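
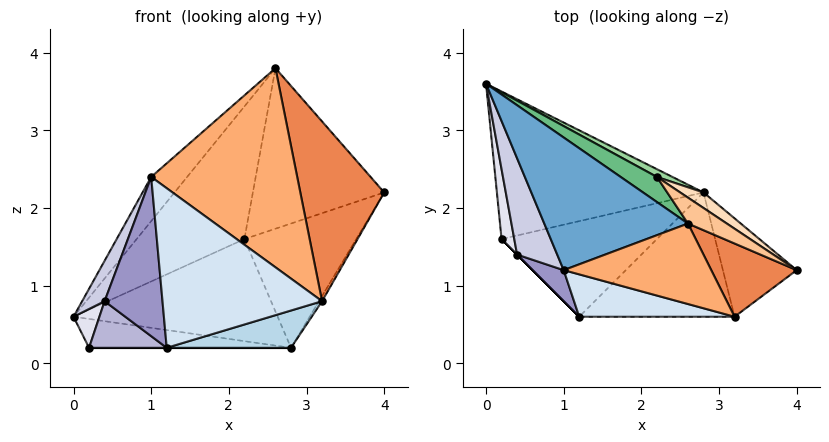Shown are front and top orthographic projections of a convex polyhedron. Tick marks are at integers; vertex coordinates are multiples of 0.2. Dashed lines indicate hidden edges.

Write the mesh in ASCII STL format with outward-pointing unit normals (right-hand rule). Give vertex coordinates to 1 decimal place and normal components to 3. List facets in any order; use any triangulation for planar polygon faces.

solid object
 facet normal -0.688 0.229 0.688
  outer loop
   vertex 1.0 1.2 2.4
   vertex 2.6 1.8 3.8
   vertex 0.0 3.6 0.6
  endloop
 endfacet
 facet normal 0.863 0.027 -0.505
  outer loop
   vertex 3.2 0.6 0.8
   vertex 2.8 2.2 0.2
   vertex 4.0 1.2 2.2
  endloop
 endfacet
 facet normal 0.276 -0.276 -0.921
  outer loop
   vertex 3.2 0.6 0.8
   vertex 1.2 0.6 0.2
   vertex 2.8 2.2 0.2
  endloop
 endfacet
 facet normal -0.077 -0.964 0.256
  outer loop
   vertex 3.2 0.6 0.8
   vertex 1.0 1.2 2.4
   vertex 1.2 0.6 0.2
  endloop
 endfacet
 facet normal 0.034 -0.926 0.377
  outer loop
   vertex 3.2 0.6 0.8
   vertex 4.0 1.2 2.2
   vertex 2.6 1.8 3.8
  endloop
 endfacet
 facet normal 0.020 -0.927 0.375
  outer loop
   vertex 3.2 0.6 0.8
   vertex 2.6 1.8 3.8
   vertex 1.0 1.2 2.4
  endloop
 endfacet
 facet normal 0.518 0.845 0.136
  outer loop
   vertex 2.2 2.4 1.6
   vertex 2.6 1.8 3.8
   vertex 4.0 1.2 2.2
  endloop
 endfacet
 facet normal 0.527 0.843 0.105
  outer loop
   vertex 2.2 2.4 1.6
   vertex 4.0 1.2 2.2
   vertex 2.8 2.2 0.2
  endloop
 endfacet
 facet normal 0.411 0.896 0.169
  outer loop
   vertex 2.2 2.4 1.6
   vertex 0.0 3.6 0.6
   vertex 2.6 1.8 3.8
  endloop
 endfacet
 facet normal 0.454 0.888 0.068
  outer loop
   vertex 2.2 2.4 1.6
   vertex 2.8 2.2 0.2
   vertex 0.0 3.6 0.6
  endloop
 endfacet
 facet normal -0.044 0.192 -0.980
  outer loop
   vertex 0.2 1.6 0.2
   vertex 0.0 3.6 0.6
   vertex 2.8 2.2 0.2
  endloop
 endfacet
 facet normal 0.000 0.000 -1.000
  outer loop
   vertex 0.2 1.6 0.2
   vertex 2.8 2.2 0.2
   vertex 1.2 0.6 0.2
  endloop
 endfacet
 facet normal -0.642 -0.752 0.147
  outer loop
   vertex 0.4 1.4 0.8
   vertex 1.2 0.6 0.2
   vertex 1.0 1.2 2.4
  endloop
 endfacet
 facet normal -0.707 -0.707 0.000
  outer loop
   vertex 0.4 1.4 0.8
   vertex 0.2 1.6 0.2
   vertex 1.2 0.6 0.2
  endloop
 endfacet
 facet normal -0.933 -0.139 0.332
  outer loop
   vertex 0.4 1.4 0.8
   vertex 1.0 1.2 2.4
   vertex 0.0 3.6 0.6
  endloop
 endfacet
 facet normal -0.952 -0.149 0.268
  outer loop
   vertex 0.4 1.4 0.8
   vertex 0.0 3.6 0.6
   vertex 0.2 1.6 0.2
  endloop
 endfacet
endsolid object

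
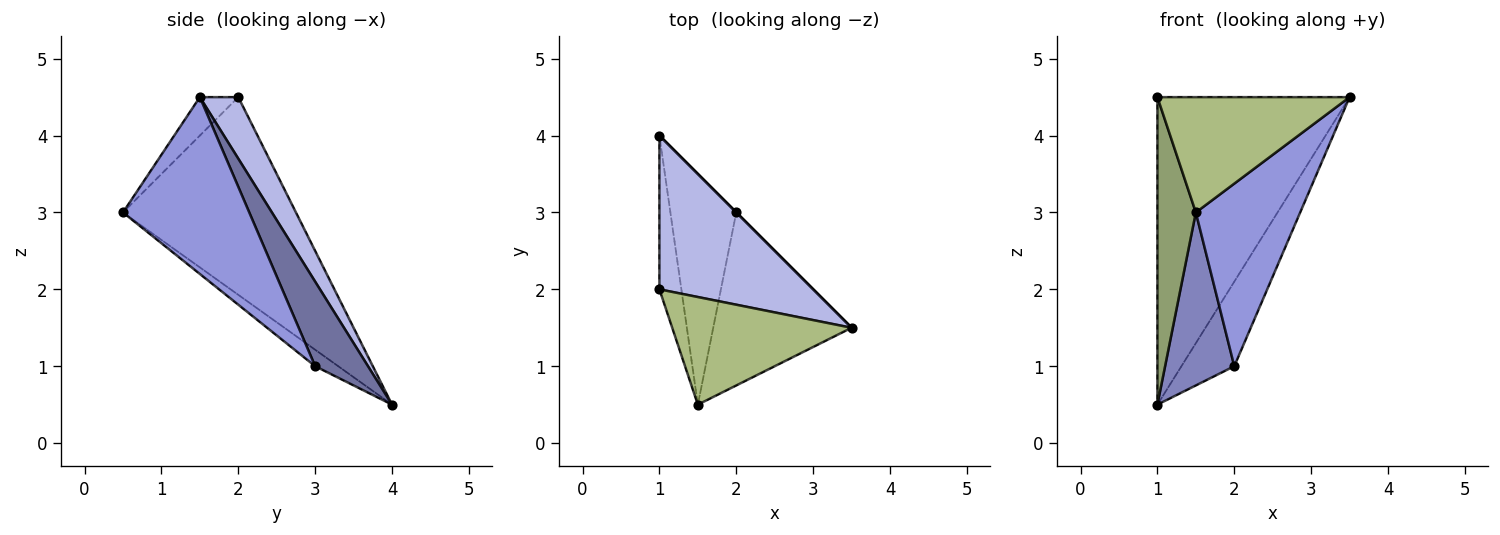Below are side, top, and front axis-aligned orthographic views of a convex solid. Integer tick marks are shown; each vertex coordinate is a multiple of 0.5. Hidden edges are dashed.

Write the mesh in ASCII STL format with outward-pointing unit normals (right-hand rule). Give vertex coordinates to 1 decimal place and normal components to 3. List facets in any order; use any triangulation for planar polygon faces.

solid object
 facet normal 0.707 0.707 0.000
  outer loop
   vertex 2.0 3.0 1.0
   vertex 1.0 4.0 0.5
   vertex 3.5 1.5 4.5
  endloop
 endfacet
 facet normal -0.196 -0.588 -0.784
  outer loop
   vertex 2.0 3.0 1.0
   vertex 1.5 0.5 3.0
   vertex 1.0 4.0 0.5
  endloop
 endfacet
 facet normal 0.660 -0.545 -0.517
  outer loop
   vertex 2.0 3.0 1.0
   vertex 3.5 1.5 4.5
   vertex 1.5 0.5 3.0
  endloop
 endfacet
 facet normal 0.176 0.880 0.440
  outer loop
   vertex 1.0 2.0 4.5
   vertex 3.5 1.5 4.5
   vertex 1.0 4.0 0.5
  endloop
 endfacet
 facet normal -0.970 -0.216 -0.108
  outer loop
   vertex 1.0 2.0 4.5
   vertex 1.0 4.0 0.5
   vertex 1.5 0.5 3.0
  endloop
 endfacet
 facet normal -0.145 -0.723 0.675
  outer loop
   vertex 1.0 2.0 4.5
   vertex 1.5 0.5 3.0
   vertex 3.5 1.5 4.5
  endloop
 endfacet
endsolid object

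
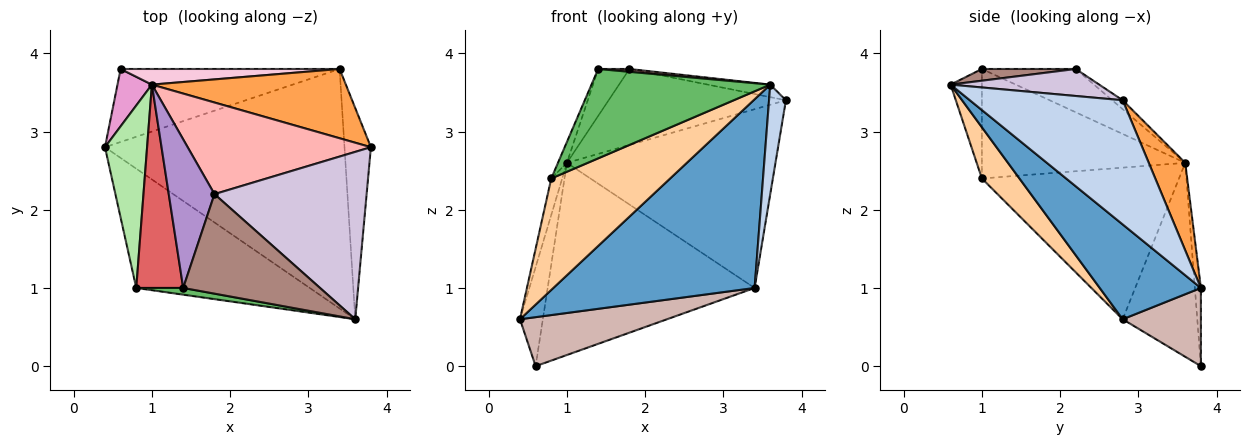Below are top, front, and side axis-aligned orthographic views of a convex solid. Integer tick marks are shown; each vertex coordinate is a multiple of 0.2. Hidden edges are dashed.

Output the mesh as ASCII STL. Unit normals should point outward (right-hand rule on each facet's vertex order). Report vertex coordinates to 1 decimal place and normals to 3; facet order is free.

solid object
 facet normal 0.297 -0.591 -0.750
  outer loop
   vertex 3.4 3.8 1.0
   vertex 3.6 0.6 3.6
   vertex 0.4 2.8 0.6
  endloop
 endfacet
 facet normal 0.973 -0.107 -0.207
  outer loop
   vertex 3.4 3.8 1.0
   vertex 3.8 2.8 3.4
   vertex 3.6 0.6 3.6
  endloop
 endfacet
 facet normal 0.161 0.920 0.357
  outer loop
   vertex 1.0 3.6 2.6
   vertex 3.8 2.8 3.4
   vertex 3.4 3.8 1.0
  endloop
 endfacet
 facet normal 0.211 -0.667 -0.714
  outer loop
   vertex 0.8 1.0 2.4
   vertex 0.4 2.8 0.6
   vertex 3.6 0.6 3.6
  endloop
 endfacet
 facet normal -0.172 -0.982 0.074
  outer loop
   vertex 0.8 1.0 2.4
   vertex 3.6 0.6 3.6
   vertex 1.4 1.0 3.8
  endloop
 endfacet
 facet normal -0.962 0.053 0.267
  outer loop
   vertex 0.8 1.0 2.4
   vertex 1.0 3.6 2.6
   vertex 0.4 2.8 0.6
  endloop
 endfacet
 facet normal -0.918 0.040 0.394
  outer loop
   vertex 0.8 1.0 2.4
   vertex 1.4 1.0 3.8
   vertex 1.0 3.6 2.6
  endloop
 endfacet
 facet normal -0.038 0.638 0.769
  outer loop
   vertex 1.8 2.2 3.8
   vertex 3.8 2.8 3.4
   vertex 1.0 3.6 2.6
  endloop
 endfacet
 facet normal -0.670 0.223 0.708
  outer loop
   vertex 1.8 2.2 3.8
   vertex 1.0 3.6 2.6
   vertex 1.4 1.0 3.8
  endloop
 endfacet
 facet normal 0.174 0.073 0.982
  outer loop
   vertex 1.8 2.2 3.8
   vertex 3.6 0.6 3.6
   vertex 3.8 2.8 3.4
  endloop
 endfacet
 facet normal 0.085 -0.028 0.996
  outer loop
   vertex 1.8 2.2 3.8
   vertex 1.4 1.0 3.8
   vertex 3.6 0.6 3.6
  endloop
 endfacet
 facet normal 0.284 -0.534 -0.796
  outer loop
   vertex 0.6 3.8 0.0
   vertex 3.4 3.8 1.0
   vertex 0.4 2.8 0.6
  endloop
 endfacet
 facet normal -0.943 0.289 0.167
  outer loop
   vertex 0.6 3.8 0.0
   vertex 0.4 2.8 0.6
   vertex 1.0 3.6 2.6
  endloop
 endfacet
 facet normal -0.029 0.996 0.081
  outer loop
   vertex 0.6 3.8 0.0
   vertex 1.0 3.6 2.6
   vertex 3.4 3.8 1.0
  endloop
 endfacet
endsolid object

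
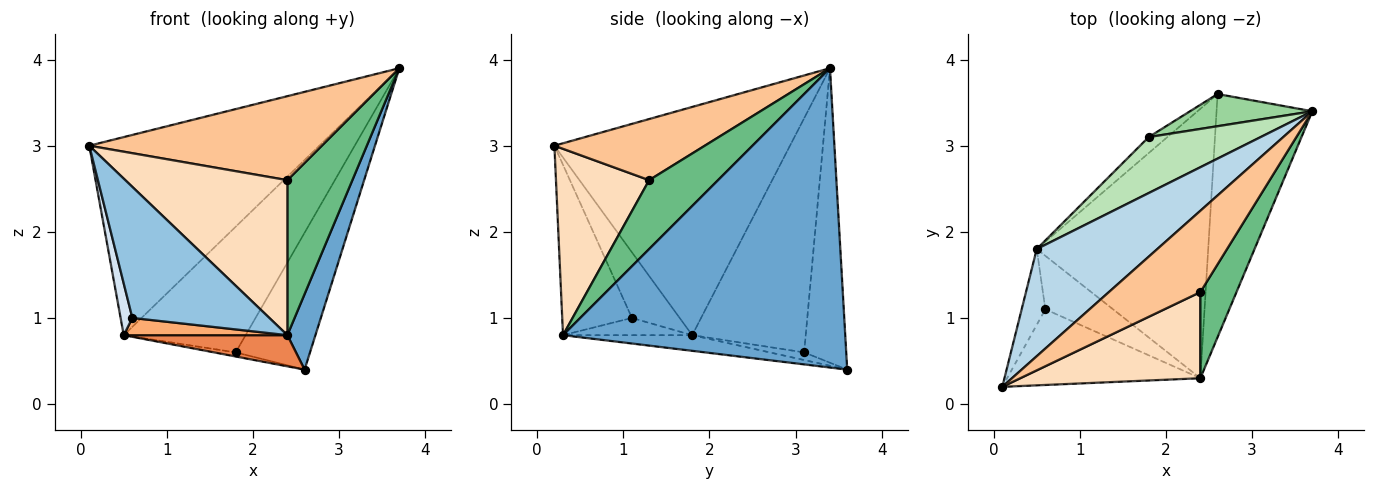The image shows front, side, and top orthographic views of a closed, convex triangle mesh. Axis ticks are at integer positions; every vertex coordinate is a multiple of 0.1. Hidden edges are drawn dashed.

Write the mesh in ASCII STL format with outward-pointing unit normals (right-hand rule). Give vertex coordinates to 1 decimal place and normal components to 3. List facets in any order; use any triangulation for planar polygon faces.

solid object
 facet normal 0.948 -0.094 -0.303
  outer loop
   vertex 2.4 0.3 0.8
   vertex 2.6 3.6 0.4
   vertex 3.7 3.4 3.9
  endloop
 endfacet
 facet normal -0.403 -0.793 -0.457
  outer loop
   vertex 0.6 1.1 1.0
   vertex 2.4 0.3 0.8
   vertex 0.1 0.2 3.0
  endloop
 endfacet
 facet normal -0.669 0.653 0.354
  outer loop
   vertex 0.5 1.8 0.8
   vertex 0.1 0.2 3.0
   vertex 3.7 3.4 3.9
  endloop
 endfacet
 facet normal -0.916 -0.225 -0.331
  outer loop
   vertex 0.5 1.8 0.8
   vertex 0.6 1.1 1.0
   vertex 0.1 0.2 3.0
  endloop
 endfacet
 facet normal -0.090 -0.114 -0.989
  outer loop
   vertex 0.5 1.8 0.8
   vertex 2.6 3.6 0.4
   vertex 2.4 0.3 0.8
  endloop
 endfacet
 facet normal -0.235 -0.298 -0.925
  outer loop
   vertex 0.5 1.8 0.8
   vertex 2.4 0.3 0.8
   vertex 0.6 1.1 1.0
  endloop
 endfacet
 facet normal 0.421 -0.651 0.631
  outer loop
   vertex 2.4 1.3 2.6
   vertex 3.7 3.4 3.9
   vertex 0.1 0.2 3.0
  endloop
 endfacet
 facet normal 0.449 -0.781 0.434
  outer loop
   vertex 2.4 1.3 2.6
   vertex 0.1 0.2 3.0
   vertex 2.4 0.3 0.8
  endloop
 endfacet
 facet normal 0.680 -0.641 0.356
  outer loop
   vertex 2.4 1.3 2.6
   vertex 2.4 0.3 0.8
   vertex 3.7 3.4 3.9
  endloop
 endfacet
 facet normal -0.483 0.853 0.200
  outer loop
   vertex 1.8 3.1 0.6
   vertex 3.7 3.4 3.9
   vertex 2.6 3.6 0.4
  endloop
 endfacet
 facet normal -0.648 0.696 0.310
  outer loop
   vertex 1.8 3.1 0.6
   vertex 0.5 1.8 0.8
   vertex 3.7 3.4 3.9
  endloop
 endfacet
 facet normal -0.369 0.231 -0.900
  outer loop
   vertex 1.8 3.1 0.6
   vertex 2.6 3.6 0.4
   vertex 0.5 1.8 0.8
  endloop
 endfacet
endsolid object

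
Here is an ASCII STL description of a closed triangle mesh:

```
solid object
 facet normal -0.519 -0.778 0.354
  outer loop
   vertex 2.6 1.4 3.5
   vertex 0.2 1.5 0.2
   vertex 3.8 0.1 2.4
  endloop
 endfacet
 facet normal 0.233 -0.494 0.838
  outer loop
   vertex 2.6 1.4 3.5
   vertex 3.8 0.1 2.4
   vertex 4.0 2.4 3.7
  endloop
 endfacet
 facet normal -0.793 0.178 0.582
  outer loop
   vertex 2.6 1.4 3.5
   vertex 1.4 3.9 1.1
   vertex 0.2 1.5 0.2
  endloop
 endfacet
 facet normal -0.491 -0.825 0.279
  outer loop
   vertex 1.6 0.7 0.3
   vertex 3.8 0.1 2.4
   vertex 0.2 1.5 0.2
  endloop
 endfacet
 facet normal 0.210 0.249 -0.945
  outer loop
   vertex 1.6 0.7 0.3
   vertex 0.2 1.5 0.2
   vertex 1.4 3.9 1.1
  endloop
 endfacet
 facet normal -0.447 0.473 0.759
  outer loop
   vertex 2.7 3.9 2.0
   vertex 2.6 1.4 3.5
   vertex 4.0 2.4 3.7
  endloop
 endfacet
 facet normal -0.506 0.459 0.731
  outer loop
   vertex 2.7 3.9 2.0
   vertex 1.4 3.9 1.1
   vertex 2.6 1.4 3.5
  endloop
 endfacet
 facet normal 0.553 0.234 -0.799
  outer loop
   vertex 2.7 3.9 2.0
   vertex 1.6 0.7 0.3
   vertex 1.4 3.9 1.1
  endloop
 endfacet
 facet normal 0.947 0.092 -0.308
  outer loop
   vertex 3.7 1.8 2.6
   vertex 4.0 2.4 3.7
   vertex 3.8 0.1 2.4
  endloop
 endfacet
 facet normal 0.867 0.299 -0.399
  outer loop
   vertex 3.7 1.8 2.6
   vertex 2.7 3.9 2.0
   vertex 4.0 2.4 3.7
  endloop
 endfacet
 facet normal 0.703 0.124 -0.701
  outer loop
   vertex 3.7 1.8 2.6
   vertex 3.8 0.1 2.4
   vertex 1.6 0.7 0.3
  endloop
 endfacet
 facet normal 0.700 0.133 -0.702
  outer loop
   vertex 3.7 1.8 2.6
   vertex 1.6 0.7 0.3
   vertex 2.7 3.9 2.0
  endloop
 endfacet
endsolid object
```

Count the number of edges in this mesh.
18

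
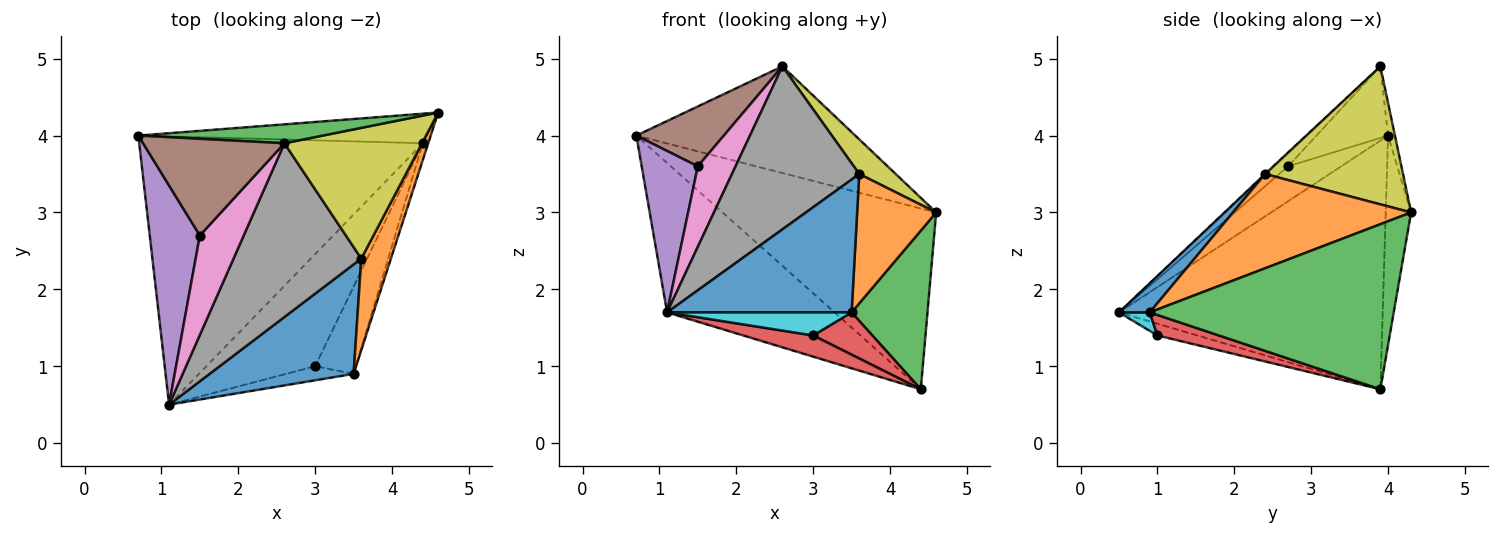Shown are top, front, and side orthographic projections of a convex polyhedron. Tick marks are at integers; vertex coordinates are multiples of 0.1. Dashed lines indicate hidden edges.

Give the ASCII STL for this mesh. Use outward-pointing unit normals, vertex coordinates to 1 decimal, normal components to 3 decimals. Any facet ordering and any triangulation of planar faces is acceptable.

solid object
 facet normal -0.117 0.980 -0.160
  outer loop
   vertex 4.4 3.9 0.7
   vertex 0.7 4.0 4.0
   vertex 4.6 4.3 3.0
  endloop
 endfacet
 facet normal -0.608 0.386 -0.694
  outer loop
   vertex 4.4 3.9 0.7
   vertex 1.1 0.5 1.7
   vertex 0.7 4.0 4.0
  endloop
 endfacet
 facet normal -0.031 0.984 0.175
  outer loop
   vertex 2.6 3.9 4.9
   vertex 4.6 4.3 3.0
   vertex 0.7 4.0 4.0
  endloop
 endfacet
 facet normal -0.106 -0.185 -0.977
  outer loop
   vertex 3.0 1.0 1.4
   vertex 1.1 0.5 1.7
   vertex 4.4 3.9 0.7
  endloop
 endfacet
 facet normal -0.490 -0.517 0.702
  outer loop
   vertex 1.5 2.7 3.6
   vertex 0.7 4.0 4.0
   vertex 1.1 0.5 1.7
  endloop
 endfacet
 facet normal -0.395 -0.484 0.781
  outer loop
   vertex 1.5 2.7 3.6
   vertex 2.6 3.9 4.9
   vertex 0.7 4.0 4.0
  endloop
 endfacet
 facet normal -0.226 -0.613 0.757
  outer loop
   vertex 1.5 2.7 3.6
   vertex 1.1 0.5 1.7
   vertex 2.6 3.9 4.9
  endloop
 endfacet
 facet normal -0.005 -0.684 0.729
  outer loop
   vertex 3.6 2.4 3.5
   vertex 2.6 3.9 4.9
   vertex 1.1 0.5 1.7
  endloop
 endfacet
 facet normal 0.696 -0.184 0.694
  outer loop
   vertex 3.6 2.4 3.5
   vertex 4.6 4.3 3.0
   vertex 2.6 3.9 4.9
  endloop
 endfacet
 facet normal 0.141 -0.845 -0.516
  outer loop
   vertex 3.5 0.9 1.7
   vertex 1.1 0.5 1.7
   vertex 3.0 1.0 1.4
  endloop
 endfacet
 facet normal 0.128 -0.765 0.631
  outer loop
   vertex 3.5 0.9 1.7
   vertex 3.6 2.4 3.5
   vertex 1.1 0.5 1.7
  endloop
 endfacet
 facet normal 0.879 -0.390 0.276
  outer loop
   vertex 3.5 0.9 1.7
   vertex 4.6 4.3 3.0
   vertex 3.6 2.4 3.5
  endloop
 endfacet
 facet normal 0.954 -0.297 -0.031
  outer loop
   vertex 3.5 0.9 1.7
   vertex 4.4 3.9 0.7
   vertex 4.6 4.3 3.0
  endloop
 endfacet
 facet normal 0.413 -0.397 -0.820
  outer loop
   vertex 3.5 0.9 1.7
   vertex 3.0 1.0 1.4
   vertex 4.4 3.9 0.7
  endloop
 endfacet
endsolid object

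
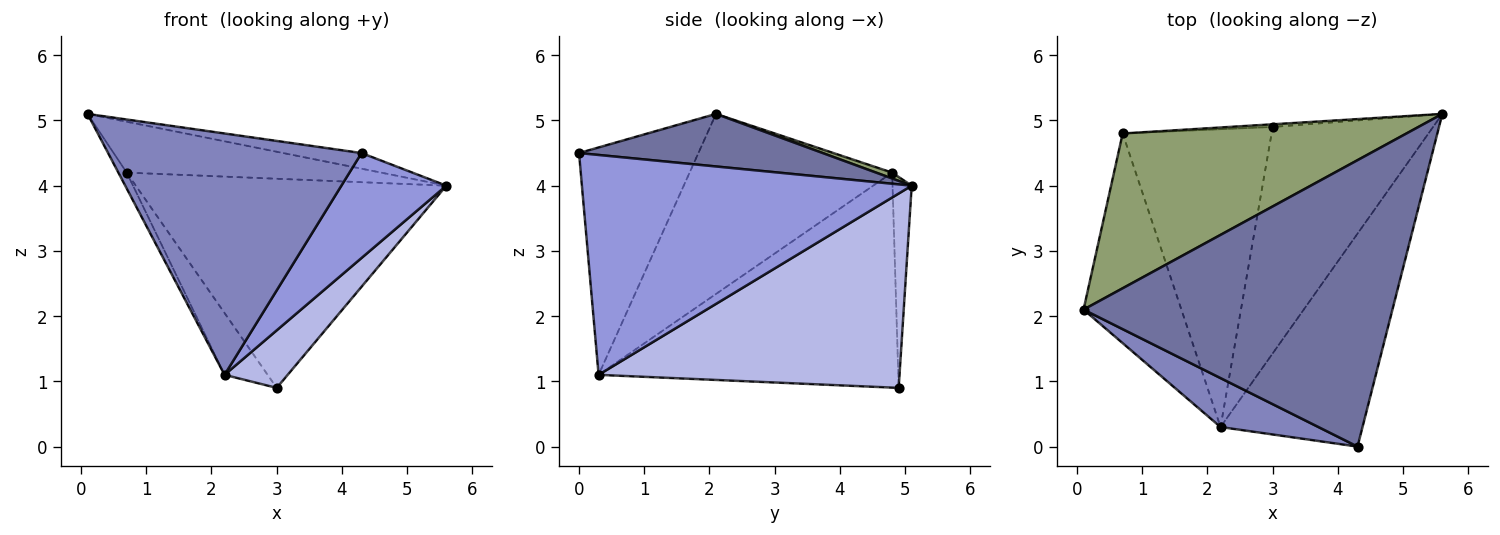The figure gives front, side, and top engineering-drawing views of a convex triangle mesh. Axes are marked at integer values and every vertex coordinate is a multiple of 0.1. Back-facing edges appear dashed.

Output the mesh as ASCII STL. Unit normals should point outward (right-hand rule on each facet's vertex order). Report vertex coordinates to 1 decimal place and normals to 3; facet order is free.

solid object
 facet normal 0.168 0.054 0.984
  outer loop
   vertex 4.3 0.0 4.5
   vertex 5.6 5.1 4.0
   vertex 0.1 2.1 5.1
  endloop
 endfacet
 facet normal -0.419 -0.890 0.180
  outer loop
   vertex 2.2 0.3 1.1
   vertex 4.3 0.0 4.5
   vertex 0.1 2.1 5.1
  endloop
 endfacet
 facet normal 0.812 -0.258 -0.524
  outer loop
   vertex 2.2 0.3 1.1
   vertex 5.6 5.1 4.0
   vertex 4.3 0.0 4.5
  endloop
 endfacet
 facet normal 0.761 -0.160 -0.628
  outer loop
   vertex 2.2 0.3 1.1
   vertex 3.0 4.9 0.9
   vertex 5.6 5.1 4.0
  endloop
 endfacet
 facet normal 0.020 0.312 0.950
  outer loop
   vertex 0.7 4.8 4.2
   vertex 0.1 2.1 5.1
   vertex 5.6 5.1 4.0
  endloop
 endfacet
 facet normal -0.062 0.998 -0.013
  outer loop
   vertex 0.7 4.8 4.2
   vertex 5.6 5.1 4.0
   vertex 3.0 4.9 0.9
  endloop
 endfacet
 facet normal -0.878 0.036 -0.477
  outer loop
   vertex 0.7 4.8 4.2
   vertex 2.2 0.3 1.1
   vertex 0.1 2.1 5.1
  endloop
 endfacet
 facet normal -0.816 0.117 -0.565
  outer loop
   vertex 0.7 4.8 4.2
   vertex 3.0 4.9 0.9
   vertex 2.2 0.3 1.1
  endloop
 endfacet
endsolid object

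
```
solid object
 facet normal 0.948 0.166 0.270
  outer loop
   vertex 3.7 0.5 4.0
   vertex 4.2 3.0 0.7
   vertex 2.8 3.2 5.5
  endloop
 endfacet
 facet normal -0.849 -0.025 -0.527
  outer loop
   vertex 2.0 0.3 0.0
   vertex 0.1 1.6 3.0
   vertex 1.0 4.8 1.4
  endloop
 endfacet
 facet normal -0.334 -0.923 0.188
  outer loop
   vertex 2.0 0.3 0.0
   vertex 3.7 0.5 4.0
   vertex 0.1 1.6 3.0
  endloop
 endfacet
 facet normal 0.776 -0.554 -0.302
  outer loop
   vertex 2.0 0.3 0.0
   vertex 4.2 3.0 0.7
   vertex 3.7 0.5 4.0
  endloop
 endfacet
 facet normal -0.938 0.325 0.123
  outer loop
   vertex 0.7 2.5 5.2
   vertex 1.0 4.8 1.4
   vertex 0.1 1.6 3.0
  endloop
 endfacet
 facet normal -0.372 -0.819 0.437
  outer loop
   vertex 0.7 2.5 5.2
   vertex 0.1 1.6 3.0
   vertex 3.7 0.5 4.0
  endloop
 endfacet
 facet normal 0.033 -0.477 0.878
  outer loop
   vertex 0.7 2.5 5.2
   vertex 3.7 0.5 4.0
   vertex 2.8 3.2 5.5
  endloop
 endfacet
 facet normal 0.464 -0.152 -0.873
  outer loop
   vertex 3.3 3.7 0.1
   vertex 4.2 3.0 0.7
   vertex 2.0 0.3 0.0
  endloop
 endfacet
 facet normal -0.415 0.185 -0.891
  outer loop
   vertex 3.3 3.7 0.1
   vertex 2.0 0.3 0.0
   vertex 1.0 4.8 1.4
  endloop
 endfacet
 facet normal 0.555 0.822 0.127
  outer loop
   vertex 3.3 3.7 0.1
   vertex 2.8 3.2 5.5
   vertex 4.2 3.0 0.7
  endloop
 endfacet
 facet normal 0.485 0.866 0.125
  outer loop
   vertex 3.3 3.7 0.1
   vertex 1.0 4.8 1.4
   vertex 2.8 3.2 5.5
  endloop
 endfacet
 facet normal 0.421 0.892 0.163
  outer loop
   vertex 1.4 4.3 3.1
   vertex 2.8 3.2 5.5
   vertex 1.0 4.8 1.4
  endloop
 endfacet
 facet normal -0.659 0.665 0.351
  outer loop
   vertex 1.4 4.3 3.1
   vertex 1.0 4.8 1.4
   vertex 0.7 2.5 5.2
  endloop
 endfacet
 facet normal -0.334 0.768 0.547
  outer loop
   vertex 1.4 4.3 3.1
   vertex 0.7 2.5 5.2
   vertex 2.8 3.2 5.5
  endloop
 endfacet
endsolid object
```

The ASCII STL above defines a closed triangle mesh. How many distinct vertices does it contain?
9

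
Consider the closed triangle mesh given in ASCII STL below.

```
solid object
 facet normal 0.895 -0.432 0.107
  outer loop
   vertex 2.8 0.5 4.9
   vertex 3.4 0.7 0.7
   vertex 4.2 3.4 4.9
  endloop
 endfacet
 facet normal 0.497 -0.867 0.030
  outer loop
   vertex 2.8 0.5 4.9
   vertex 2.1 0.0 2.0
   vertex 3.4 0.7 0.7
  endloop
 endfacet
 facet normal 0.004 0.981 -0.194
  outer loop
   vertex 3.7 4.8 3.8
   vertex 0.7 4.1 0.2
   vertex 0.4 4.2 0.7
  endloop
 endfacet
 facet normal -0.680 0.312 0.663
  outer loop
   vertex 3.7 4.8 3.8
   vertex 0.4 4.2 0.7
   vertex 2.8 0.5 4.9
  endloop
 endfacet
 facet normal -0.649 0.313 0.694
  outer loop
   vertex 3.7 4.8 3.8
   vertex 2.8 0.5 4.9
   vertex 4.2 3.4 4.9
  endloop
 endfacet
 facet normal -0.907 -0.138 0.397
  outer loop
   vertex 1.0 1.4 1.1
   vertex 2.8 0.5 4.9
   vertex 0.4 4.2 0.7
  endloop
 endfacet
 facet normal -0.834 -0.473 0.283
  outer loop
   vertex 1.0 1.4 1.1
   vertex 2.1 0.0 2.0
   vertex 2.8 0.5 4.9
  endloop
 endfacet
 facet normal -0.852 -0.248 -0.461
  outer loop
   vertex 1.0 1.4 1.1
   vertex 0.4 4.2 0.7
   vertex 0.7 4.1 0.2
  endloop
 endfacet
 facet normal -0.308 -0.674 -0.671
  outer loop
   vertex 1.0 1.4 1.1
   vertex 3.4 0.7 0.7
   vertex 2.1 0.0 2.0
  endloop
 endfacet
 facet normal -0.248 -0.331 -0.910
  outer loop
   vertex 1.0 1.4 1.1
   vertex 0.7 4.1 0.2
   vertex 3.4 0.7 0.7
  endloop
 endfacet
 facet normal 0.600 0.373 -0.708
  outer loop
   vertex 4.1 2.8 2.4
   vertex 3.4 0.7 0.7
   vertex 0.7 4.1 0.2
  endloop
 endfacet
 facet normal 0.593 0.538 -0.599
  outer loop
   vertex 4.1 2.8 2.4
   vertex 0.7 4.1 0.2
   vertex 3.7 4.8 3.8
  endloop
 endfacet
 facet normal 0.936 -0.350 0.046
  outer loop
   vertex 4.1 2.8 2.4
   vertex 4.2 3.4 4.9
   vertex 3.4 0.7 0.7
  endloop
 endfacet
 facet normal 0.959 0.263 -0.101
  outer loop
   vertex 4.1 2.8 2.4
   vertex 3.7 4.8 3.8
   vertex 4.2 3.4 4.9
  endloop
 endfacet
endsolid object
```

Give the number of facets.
14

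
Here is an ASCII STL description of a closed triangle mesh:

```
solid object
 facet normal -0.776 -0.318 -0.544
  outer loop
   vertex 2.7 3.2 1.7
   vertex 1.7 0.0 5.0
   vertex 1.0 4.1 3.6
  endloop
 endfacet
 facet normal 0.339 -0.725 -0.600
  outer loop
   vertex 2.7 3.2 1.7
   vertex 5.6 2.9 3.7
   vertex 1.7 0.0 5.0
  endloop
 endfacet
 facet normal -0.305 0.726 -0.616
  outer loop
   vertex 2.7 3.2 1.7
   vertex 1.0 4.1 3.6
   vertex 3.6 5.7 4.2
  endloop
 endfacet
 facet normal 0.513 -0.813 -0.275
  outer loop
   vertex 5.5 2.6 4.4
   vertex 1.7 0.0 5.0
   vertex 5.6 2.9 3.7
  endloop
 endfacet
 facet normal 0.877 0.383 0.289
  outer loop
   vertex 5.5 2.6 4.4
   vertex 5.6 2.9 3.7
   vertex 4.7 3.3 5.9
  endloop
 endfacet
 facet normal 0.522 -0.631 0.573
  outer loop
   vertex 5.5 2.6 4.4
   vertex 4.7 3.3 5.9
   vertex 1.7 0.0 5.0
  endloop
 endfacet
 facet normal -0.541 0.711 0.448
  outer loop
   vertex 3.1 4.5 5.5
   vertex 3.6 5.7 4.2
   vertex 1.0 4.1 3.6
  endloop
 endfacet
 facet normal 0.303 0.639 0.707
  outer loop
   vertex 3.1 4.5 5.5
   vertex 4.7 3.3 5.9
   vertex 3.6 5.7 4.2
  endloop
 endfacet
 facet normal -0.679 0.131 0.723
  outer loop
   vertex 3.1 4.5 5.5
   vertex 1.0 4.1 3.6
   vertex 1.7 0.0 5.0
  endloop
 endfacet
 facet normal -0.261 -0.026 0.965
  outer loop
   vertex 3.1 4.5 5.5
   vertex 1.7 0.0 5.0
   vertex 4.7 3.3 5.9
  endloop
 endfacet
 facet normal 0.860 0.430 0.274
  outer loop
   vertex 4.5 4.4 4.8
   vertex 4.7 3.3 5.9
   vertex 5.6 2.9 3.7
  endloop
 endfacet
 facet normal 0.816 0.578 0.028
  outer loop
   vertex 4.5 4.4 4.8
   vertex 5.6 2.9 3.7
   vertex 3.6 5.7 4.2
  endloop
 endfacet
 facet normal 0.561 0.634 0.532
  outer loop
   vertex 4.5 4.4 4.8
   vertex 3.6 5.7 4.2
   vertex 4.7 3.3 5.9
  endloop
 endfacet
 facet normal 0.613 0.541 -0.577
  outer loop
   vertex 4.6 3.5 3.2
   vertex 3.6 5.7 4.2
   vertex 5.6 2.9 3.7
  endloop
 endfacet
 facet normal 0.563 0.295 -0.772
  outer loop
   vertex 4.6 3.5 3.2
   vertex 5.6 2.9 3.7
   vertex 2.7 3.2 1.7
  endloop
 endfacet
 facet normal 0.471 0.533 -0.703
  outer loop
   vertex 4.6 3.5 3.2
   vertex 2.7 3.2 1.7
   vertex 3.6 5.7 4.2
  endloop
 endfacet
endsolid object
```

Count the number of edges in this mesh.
24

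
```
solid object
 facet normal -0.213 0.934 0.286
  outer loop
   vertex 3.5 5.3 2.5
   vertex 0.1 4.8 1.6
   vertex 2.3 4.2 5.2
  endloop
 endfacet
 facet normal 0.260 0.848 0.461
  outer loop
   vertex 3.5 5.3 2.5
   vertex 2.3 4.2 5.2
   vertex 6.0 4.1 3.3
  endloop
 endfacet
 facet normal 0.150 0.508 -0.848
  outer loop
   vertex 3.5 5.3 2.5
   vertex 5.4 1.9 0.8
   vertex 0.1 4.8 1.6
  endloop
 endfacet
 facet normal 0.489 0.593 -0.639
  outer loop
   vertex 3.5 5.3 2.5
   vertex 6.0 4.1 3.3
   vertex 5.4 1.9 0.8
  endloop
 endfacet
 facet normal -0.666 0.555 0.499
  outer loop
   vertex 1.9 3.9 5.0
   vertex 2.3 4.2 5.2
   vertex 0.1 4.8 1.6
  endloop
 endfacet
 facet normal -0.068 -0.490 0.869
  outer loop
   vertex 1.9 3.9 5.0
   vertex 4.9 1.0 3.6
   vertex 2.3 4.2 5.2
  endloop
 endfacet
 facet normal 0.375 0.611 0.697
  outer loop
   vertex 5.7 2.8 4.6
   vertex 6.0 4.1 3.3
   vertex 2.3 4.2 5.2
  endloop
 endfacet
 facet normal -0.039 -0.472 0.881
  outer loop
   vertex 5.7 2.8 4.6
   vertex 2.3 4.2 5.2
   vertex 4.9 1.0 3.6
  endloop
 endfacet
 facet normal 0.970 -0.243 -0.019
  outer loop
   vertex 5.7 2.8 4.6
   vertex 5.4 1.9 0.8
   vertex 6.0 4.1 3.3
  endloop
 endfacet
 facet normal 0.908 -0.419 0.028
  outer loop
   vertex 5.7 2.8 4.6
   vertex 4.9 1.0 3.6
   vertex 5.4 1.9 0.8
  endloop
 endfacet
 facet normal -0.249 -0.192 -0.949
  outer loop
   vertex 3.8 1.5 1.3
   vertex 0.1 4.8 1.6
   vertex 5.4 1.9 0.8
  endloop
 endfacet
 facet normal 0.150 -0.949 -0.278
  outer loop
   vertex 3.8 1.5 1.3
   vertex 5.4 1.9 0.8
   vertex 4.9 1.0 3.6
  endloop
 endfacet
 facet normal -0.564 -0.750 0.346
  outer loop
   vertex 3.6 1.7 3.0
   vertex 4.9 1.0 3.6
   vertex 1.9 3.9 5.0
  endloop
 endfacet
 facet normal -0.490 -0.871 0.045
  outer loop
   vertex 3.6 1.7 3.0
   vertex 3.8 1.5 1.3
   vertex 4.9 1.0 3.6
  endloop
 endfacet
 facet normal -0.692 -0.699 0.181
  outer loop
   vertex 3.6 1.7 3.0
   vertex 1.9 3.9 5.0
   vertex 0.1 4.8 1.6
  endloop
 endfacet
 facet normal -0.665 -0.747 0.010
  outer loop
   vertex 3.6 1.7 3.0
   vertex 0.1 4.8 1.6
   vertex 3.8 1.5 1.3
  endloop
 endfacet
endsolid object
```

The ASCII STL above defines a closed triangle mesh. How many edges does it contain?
24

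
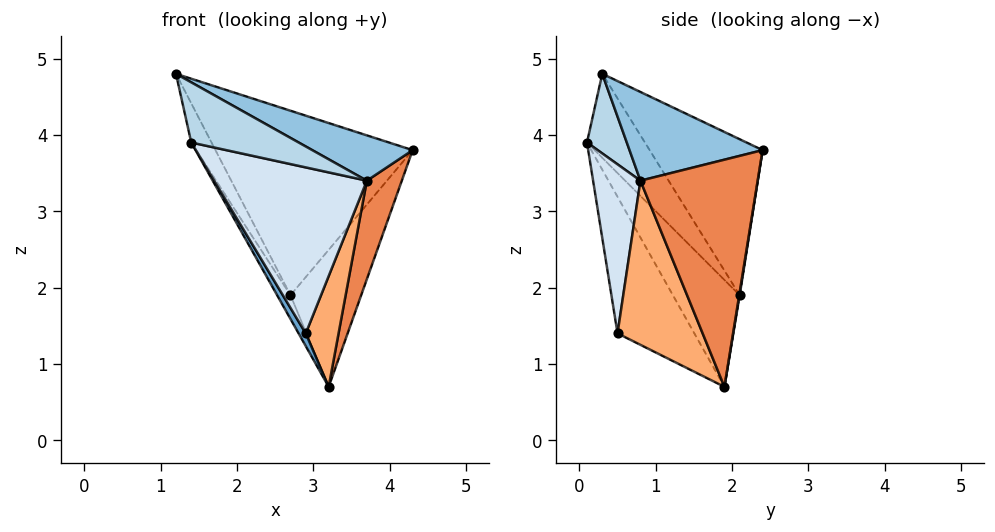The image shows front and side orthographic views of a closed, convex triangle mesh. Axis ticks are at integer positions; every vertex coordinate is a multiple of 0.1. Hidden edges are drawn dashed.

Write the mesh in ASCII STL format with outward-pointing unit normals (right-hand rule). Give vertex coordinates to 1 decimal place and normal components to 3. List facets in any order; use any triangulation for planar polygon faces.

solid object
 facet normal -0.849 -0.079 -0.522
  outer loop
   vertex 2.9 0.5 1.4
   vertex 1.4 0.1 3.9
   vertex 3.2 1.9 0.7
  endloop
 endfacet
 facet normal 0.508 -0.383 0.771
  outer loop
   vertex 3.7 0.8 3.4
   vertex 4.3 2.4 3.8
   vertex 1.2 0.3 4.8
  endloop
 endfacet
 facet normal 0.334 -0.902 0.275
  outer loop
   vertex 3.7 0.8 3.4
   vertex 1.2 0.3 4.8
   vertex 1.4 0.1 3.9
  endloop
 endfacet
 facet normal 0.296 -0.955 0.025
  outer loop
   vertex 3.7 0.8 3.4
   vertex 1.4 0.1 3.9
   vertex 2.9 0.5 1.4
  endloop
 endfacet
 facet normal 0.919 -0.274 -0.282
  outer loop
   vertex 3.7 0.8 3.4
   vertex 3.2 1.9 0.7
   vertex 4.3 2.4 3.8
  endloop
 endfacet
 facet normal 0.889 -0.343 -0.304
  outer loop
   vertex 3.7 0.8 3.4
   vertex 2.9 0.5 1.4
   vertex 3.2 1.9 0.7
  endloop
 endfacet
 facet normal -0.478 0.835 0.271
  outer loop
   vertex 2.7 2.1 1.9
   vertex 1.2 0.3 4.8
   vertex 4.3 2.4 3.8
  endloop
 endfacet
 facet normal 0.007 0.987 -0.162
  outer loop
   vertex 2.7 2.1 1.9
   vertex 4.3 2.4 3.8
   vertex 3.2 1.9 0.7
  endloop
 endfacet
 facet normal -0.908 0.318 -0.272
  outer loop
   vertex 2.7 2.1 1.9
   vertex 1.4 0.1 3.9
   vertex 1.2 0.3 4.8
  endloop
 endfacet
 facet normal -0.897 0.179 -0.404
  outer loop
   vertex 2.7 2.1 1.9
   vertex 3.2 1.9 0.7
   vertex 1.4 0.1 3.9
  endloop
 endfacet
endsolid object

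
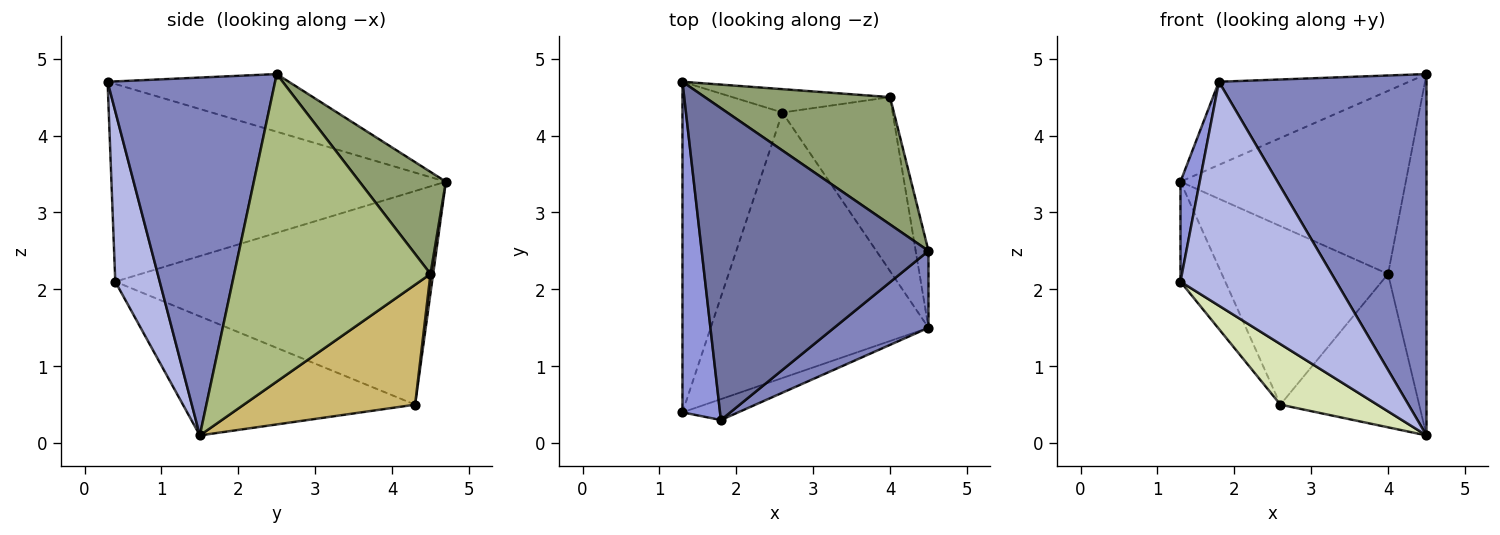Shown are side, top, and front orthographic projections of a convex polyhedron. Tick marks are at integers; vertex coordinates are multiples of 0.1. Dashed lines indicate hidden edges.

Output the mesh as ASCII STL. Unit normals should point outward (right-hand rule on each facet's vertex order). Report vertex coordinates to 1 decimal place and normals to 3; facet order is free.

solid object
 facet normal -0.239 0.250 0.938
  outer loop
   vertex 4.5 2.5 4.8
   vertex 1.3 4.7 3.4
   vertex 1.8 0.3 4.7
  endloop
 endfacet
 facet normal 0.620 -0.768 0.163
  outer loop
   vertex 4.5 2.5 4.8
   vertex 1.8 0.3 4.7
   vertex 4.5 1.5 0.1
  endloop
 endfacet
 facet normal -0.981 -0.056 0.186
  outer loop
   vertex 1.3 0.4 2.1
   vertex 1.8 0.3 4.7
   vertex 1.3 4.7 3.4
  endloop
 endfacet
 facet normal 0.273 -0.958 -0.089
  outer loop
   vertex 1.3 0.4 2.1
   vertex 4.5 1.5 0.1
   vertex 1.8 0.3 4.7
  endloop
 endfacet
 facet normal 0.300 0.783 0.545
  outer loop
   vertex 4.0 4.5 2.2
   vertex 1.3 4.7 3.4
   vertex 4.5 2.5 4.8
  endloop
 endfacet
 facet normal 0.981 0.192 -0.041
  outer loop
   vertex 4.0 4.5 2.2
   vertex 4.5 2.5 4.8
   vertex 4.5 1.5 0.1
  endloop
 endfacet
 facet normal -0.898 0.127 -0.420
  outer loop
   vertex 2.6 4.3 0.5
   vertex 1.3 0.4 2.1
   vertex 1.3 4.7 3.4
  endloop
 endfacet
 facet normal -0.470 -0.196 -0.860
  outer loop
   vertex 2.6 4.3 0.5
   vertex 4.5 1.5 0.1
   vertex 1.3 0.4 2.1
  endloop
 endfacet
 facet normal 0.016 0.991 -0.130
  outer loop
   vertex 2.6 4.3 0.5
   vertex 1.3 4.7 3.4
   vertex 4.0 4.5 2.2
  endloop
 endfacet
 facet normal 0.632 0.512 -0.581
  outer loop
   vertex 2.6 4.3 0.5
   vertex 4.0 4.5 2.2
   vertex 4.5 1.5 0.1
  endloop
 endfacet
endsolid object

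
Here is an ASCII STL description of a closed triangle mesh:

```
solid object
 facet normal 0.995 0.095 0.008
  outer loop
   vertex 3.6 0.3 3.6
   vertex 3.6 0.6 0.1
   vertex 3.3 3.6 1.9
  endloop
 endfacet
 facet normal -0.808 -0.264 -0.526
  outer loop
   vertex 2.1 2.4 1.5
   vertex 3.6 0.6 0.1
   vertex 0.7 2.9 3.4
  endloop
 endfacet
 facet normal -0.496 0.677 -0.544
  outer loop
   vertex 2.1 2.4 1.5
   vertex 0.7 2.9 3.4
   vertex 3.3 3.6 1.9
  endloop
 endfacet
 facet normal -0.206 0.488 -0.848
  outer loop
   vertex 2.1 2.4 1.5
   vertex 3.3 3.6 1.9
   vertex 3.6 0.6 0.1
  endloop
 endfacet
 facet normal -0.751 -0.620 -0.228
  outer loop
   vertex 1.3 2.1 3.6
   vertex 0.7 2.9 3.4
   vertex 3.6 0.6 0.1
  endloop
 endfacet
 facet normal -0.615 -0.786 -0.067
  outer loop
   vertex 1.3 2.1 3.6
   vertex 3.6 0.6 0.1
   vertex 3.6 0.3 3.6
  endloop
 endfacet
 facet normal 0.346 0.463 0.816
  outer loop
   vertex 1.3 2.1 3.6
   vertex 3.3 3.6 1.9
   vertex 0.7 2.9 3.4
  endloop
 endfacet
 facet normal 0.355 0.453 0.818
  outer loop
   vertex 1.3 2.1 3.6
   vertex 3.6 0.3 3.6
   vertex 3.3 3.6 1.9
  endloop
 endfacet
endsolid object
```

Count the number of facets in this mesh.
8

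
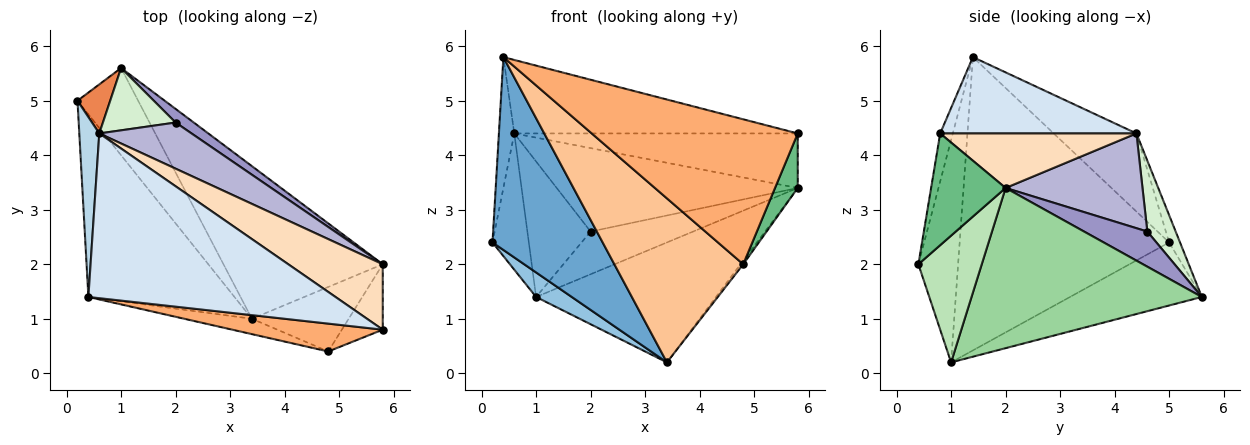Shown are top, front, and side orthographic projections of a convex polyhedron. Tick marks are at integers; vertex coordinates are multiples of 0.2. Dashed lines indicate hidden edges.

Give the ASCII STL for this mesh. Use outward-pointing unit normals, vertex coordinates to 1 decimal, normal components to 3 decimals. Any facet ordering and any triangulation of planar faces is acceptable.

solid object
 facet normal -0.810 -0.426 -0.403
  outer loop
   vertex 3.4 1.0 0.2
   vertex 0.4 1.4 5.8
   vertex 0.2 5.0 2.4
  endloop
 endfacet
 facet normal -0.707 -0.191 -0.681
  outer loop
   vertex 1.0 5.6 1.4
   vertex 3.4 1.0 0.2
   vertex 0.2 5.0 2.4
  endloop
 endfacet
 facet normal -0.953 0.177 0.244
  outer loop
   vertex 0.6 4.4 4.4
   vertex 0.2 5.0 2.4
   vertex 0.4 1.4 5.8
  endloop
 endfacet
 facet normal 0.271 0.392 0.879
  outer loop
   vertex 0.6 4.4 4.4
   vertex 0.4 1.4 5.8
   vertex 5.8 0.8 4.4
  endloop
 endfacet
 facet normal -0.272 0.906 0.326
  outer loop
   vertex 0.6 4.4 4.4
   vertex 1.0 5.6 1.4
   vertex 0.2 5.0 2.4
  endloop
 endfacet
 facet normal -0.060 -0.980 0.188
  outer loop
   vertex 4.8 0.4 2.0
   vertex 5.8 0.8 4.4
   vertex 0.4 1.4 5.8
  endloop
 endfacet
 facet normal -0.293 -0.952 -0.089
  outer loop
   vertex 4.8 0.4 2.0
   vertex 0.4 1.4 5.8
   vertex 3.4 1.0 0.2
  endloop
 endfacet
 facet normal 0.405 0.585 0.702
  outer loop
   vertex 5.8 2.0 3.4
   vertex 0.6 4.4 4.4
   vertex 5.8 0.8 4.4
  endloop
 endfacet
 facet normal 0.903 -0.275 -0.330
  outer loop
   vertex 5.8 2.0 3.4
   vertex 5.8 0.8 4.4
   vertex 4.8 0.4 2.0
  endloop
 endfacet
 facet normal 0.620 0.485 -0.617
  outer loop
   vertex 5.8 2.0 3.4
   vertex 3.4 1.0 0.2
   vertex 1.0 5.6 1.4
  endloop
 endfacet
 facet normal 0.794 0.034 -0.606
  outer loop
   vertex 5.8 2.0 3.4
   vertex 4.8 0.4 2.0
   vertex 3.4 1.0 0.2
  endloop
 endfacet
 facet normal 0.377 0.841 0.387
  outer loop
   vertex 2.0 4.6 2.6
   vertex 1.0 5.6 1.4
   vertex 0.6 4.4 4.4
  endloop
 endfacet
 facet normal 0.507 0.821 0.262
  outer loop
   vertex 2.0 4.6 2.6
   vertex 5.8 2.0 3.4
   vertex 1.0 5.6 1.4
  endloop
 endfacet
 facet normal 0.445 0.784 0.433
  outer loop
   vertex 2.0 4.6 2.6
   vertex 0.6 4.4 4.4
   vertex 5.8 2.0 3.4
  endloop
 endfacet
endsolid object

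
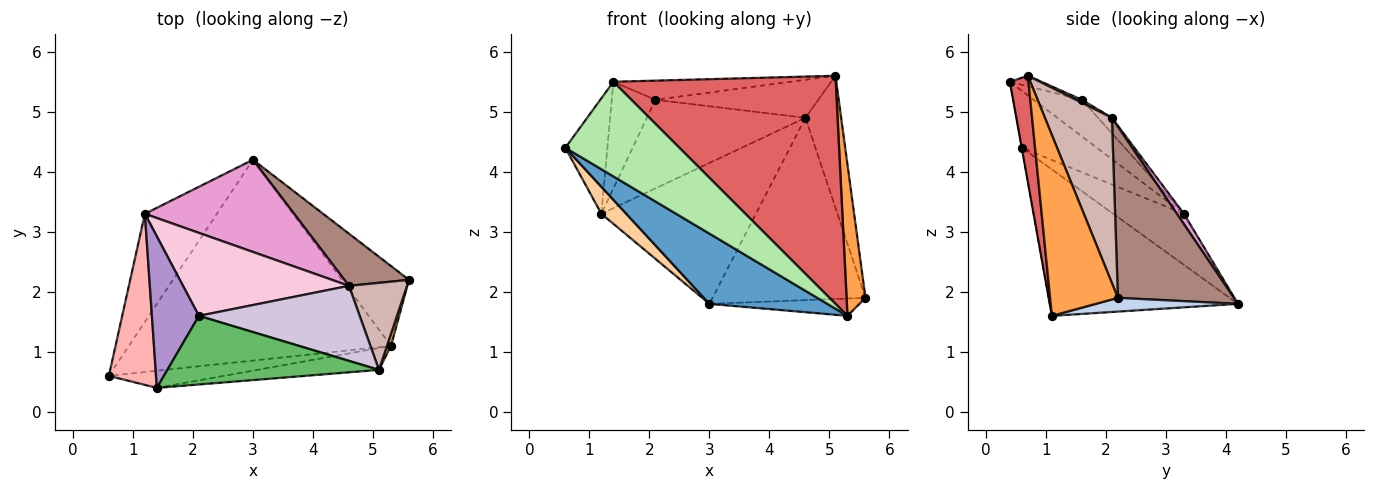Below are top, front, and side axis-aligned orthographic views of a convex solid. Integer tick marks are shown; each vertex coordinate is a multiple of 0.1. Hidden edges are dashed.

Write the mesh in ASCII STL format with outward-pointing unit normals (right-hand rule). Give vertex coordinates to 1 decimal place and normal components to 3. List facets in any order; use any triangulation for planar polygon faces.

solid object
 facet normal -0.466 -0.292 -0.835
  outer loop
   vertex 5.3 1.1 1.6
   vertex 0.6 0.6 4.4
   vertex 3.0 4.2 1.8
  endloop
 endfacet
 facet normal 0.197 0.208 -0.958
  outer loop
   vertex 5.3 1.1 1.6
   vertex 3.0 4.2 1.8
   vertex 5.6 2.2 1.9
  endloop
 endfacet
 facet normal 0.963 -0.268 0.021
  outer loop
   vertex 5.3 1.1 1.6
   vertex 5.6 2.2 1.9
   vertex 5.1 0.7 5.6
  endloop
 endfacet
 facet normal -0.566 -0.200 -0.800
  outer loop
   vertex 1.2 3.3 3.3
   vertex 3.0 4.2 1.8
   vertex 0.6 0.6 4.4
  endloop
 endfacet
 facet normal -0.048 0.268 0.962
  outer loop
   vertex 1.4 0.4 5.5
   vertex 5.1 0.7 5.6
   vertex 2.1 1.6 5.2
  endloop
 endfacet
 facet normal -0.001 -0.984 -0.178
  outer loop
   vertex 1.4 0.4 5.5
   vertex 0.6 0.6 4.4
   vertex 5.3 1.1 1.6
  endloop
 endfacet
 facet normal 0.083 -0.992 -0.095
  outer loop
   vertex 1.4 0.4 5.5
   vertex 5.3 1.1 1.6
   vertex 5.1 0.7 5.6
  endloop
 endfacet
 facet normal -0.707 0.396 0.586
  outer loop
   vertex 1.4 0.4 5.5
   vertex 1.2 3.3 3.3
   vertex 0.6 0.6 4.4
  endloop
 endfacet
 facet normal -0.537 0.486 0.689
  outer loop
   vertex 1.4 0.4 5.5
   vertex 2.1 1.6 5.2
   vertex 1.2 3.3 3.3
  endloop
 endfacet
 facet normal 0.017 0.452 0.892
  outer loop
   vertex 4.6 2.1 4.9
   vertex 2.1 1.6 5.2
   vertex 5.1 0.7 5.6
  endloop
 endfacet
 facet normal 0.589 0.777 0.222
  outer loop
   vertex 4.6 2.1 4.9
   vertex 5.6 2.2 1.9
   vertex 3.0 4.2 1.8
  endloop
 endfacet
 facet normal 0.843 0.449 0.296
  outer loop
   vertex 4.6 2.1 4.9
   vertex 5.1 0.7 5.6
   vertex 5.6 2.2 1.9
  endloop
 endfacet
 facet normal 0.038 0.836 0.547
  outer loop
   vertex 4.6 2.1 4.9
   vertex 3.0 4.2 1.8
   vertex 1.2 3.3 3.3
  endloop
 endfacet
 facet normal -0.064 0.729 0.682
  outer loop
   vertex 4.6 2.1 4.9
   vertex 1.2 3.3 3.3
   vertex 2.1 1.6 5.2
  endloop
 endfacet
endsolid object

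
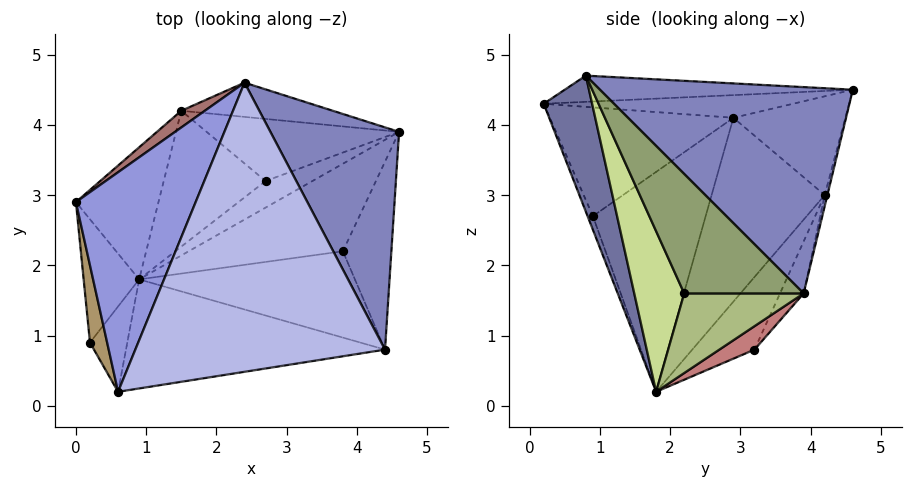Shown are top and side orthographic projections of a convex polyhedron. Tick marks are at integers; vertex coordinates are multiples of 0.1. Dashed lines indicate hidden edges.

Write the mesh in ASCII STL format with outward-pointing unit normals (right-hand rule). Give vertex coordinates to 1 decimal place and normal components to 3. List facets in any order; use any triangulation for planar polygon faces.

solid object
 facet normal 0.182 -0.920 -0.346
  outer loop
   vertex 0.6 0.2 4.3
   vertex 0.9 1.8 0.2
   vertex 4.4 0.8 4.7
  endloop
 endfacet
 facet normal 0.767 0.429 0.478
  outer loop
   vertex 2.4 4.6 4.5
   vertex 4.4 0.8 4.7
   vertex 4.6 3.9 1.6
  endloop
 endfacet
 facet normal -0.186 0.031 0.982
  outer loop
   vertex 2.4 4.6 4.5
   vertex 0.0 2.9 4.1
   vertex 0.6 0.2 4.3
  endloop
 endfacet
 facet normal -0.104 -0.003 0.995
  outer loop
   vertex 2.4 4.6 4.5
   vertex 0.6 0.2 4.3
   vertex 4.4 0.8 4.7
  endloop
 endfacet
 facet normal 0.849 -0.400 -0.345
  outer loop
   vertex 3.8 2.2 1.6
   vertex 4.6 3.9 1.6
   vertex 4.4 0.8 4.7
  endloop
 endfacet
 facet normal 0.448 -0.211 -0.869
  outer loop
   vertex 3.8 2.2 1.6
   vertex 0.9 1.8 0.2
   vertex 4.6 3.9 1.6
  endloop
 endfacet
 facet normal 0.328 -0.836 -0.441
  outer loop
   vertex 3.8 2.2 1.6
   vertex 4.4 0.8 4.7
   vertex 0.9 1.8 0.2
  endloop
 endfacet
 facet normal -0.967 0.074 -0.244
  outer loop
   vertex 0.2 0.9 2.7
   vertex 0.0 2.9 4.1
   vertex 0.9 1.8 0.2
  endloop
 endfacet
 facet normal -0.967 -0.204 0.153
  outer loop
   vertex 0.2 0.9 2.7
   vertex 0.6 0.2 4.3
   vertex 0.0 2.9 4.1
  endloop
 endfacet
 facet normal -0.134 -0.920 -0.369
  outer loop
   vertex 0.2 0.9 2.7
   vertex 0.9 1.8 0.2
   vertex 0.6 0.2 4.3
  endloop
 endfacet
 facet normal -0.018 0.969 -0.248
  outer loop
   vertex 1.5 4.2 3.0
   vertex 2.4 4.6 4.5
   vertex 4.6 3.9 1.6
  endloop
 endfacet
 facet normal -0.745 0.577 -0.335
  outer loop
   vertex 1.5 4.2 3.0
   vertex 0.9 1.8 0.2
   vertex 0.0 2.9 4.1
  endloop
 endfacet
 facet normal -0.588 0.797 0.140
  outer loop
   vertex 1.5 4.2 3.0
   vertex 0.0 2.9 4.1
   vertex 2.4 4.6 4.5
  endloop
 endfacet
 facet normal 0.439 -0.188 -0.878
  outer loop
   vertex 2.7 3.2 0.8
   vertex 4.6 3.9 1.6
   vertex 0.9 1.8 0.2
  endloop
 endfacet
 facet normal -0.126 0.875 -0.467
  outer loop
   vertex 2.7 3.2 0.8
   vertex 1.5 4.2 3.0
   vertex 4.6 3.9 1.6
  endloop
 endfacet
 facet normal -0.391 0.738 -0.549
  outer loop
   vertex 2.7 3.2 0.8
   vertex 0.9 1.8 0.2
   vertex 1.5 4.2 3.0
  endloop
 endfacet
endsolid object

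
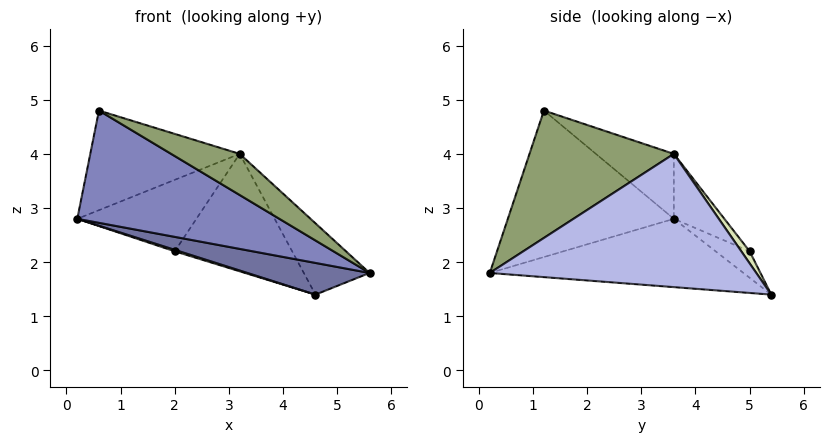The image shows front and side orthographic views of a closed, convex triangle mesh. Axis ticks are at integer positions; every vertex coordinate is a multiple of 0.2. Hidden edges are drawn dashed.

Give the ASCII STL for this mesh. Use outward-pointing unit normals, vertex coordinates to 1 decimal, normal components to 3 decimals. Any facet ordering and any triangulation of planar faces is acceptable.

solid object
 facet normal -0.255 -0.123 -0.959
  outer loop
   vertex 4.6 5.4 1.4
   vertex 5.6 0.2 1.8
   vertex 0.2 3.6 2.8
  endloop
 endfacet
 facet normal -0.496 -0.603 -0.625
  outer loop
   vertex 0.6 1.2 4.8
   vertex 0.2 3.6 2.8
   vertex 5.6 0.2 1.8
  endloop
 endfacet
 facet normal -0.303 0.580 0.756
  outer loop
   vertex 3.2 3.6 4.0
   vertex 0.2 3.6 2.8
   vertex 0.6 1.2 4.8
  endloop
 endfacet
 facet normal 0.800 0.197 0.567
  outer loop
   vertex 3.2 3.6 4.0
   vertex 5.6 0.2 1.8
   vertex 4.6 5.4 1.4
  endloop
 endfacet
 facet normal 0.468 -0.223 0.855
  outer loop
   vertex 3.2 3.6 4.0
   vertex 0.6 1.2 4.8
   vertex 5.6 0.2 1.8
  endloop
 endfacet
 facet normal -0.288 -0.039 -0.957
  outer loop
   vertex 2.0 5.0 2.2
   vertex 4.6 5.4 1.4
   vertex 0.2 3.6 2.8
  endloop
 endfacet
 facet normal -0.279 0.659 0.699
  outer loop
   vertex 2.0 5.0 2.2
   vertex 0.2 3.6 2.8
   vertex 3.2 3.6 4.0
  endloop
 endfacet
 facet normal 0.057 0.806 0.589
  outer loop
   vertex 2.0 5.0 2.2
   vertex 3.2 3.6 4.0
   vertex 4.6 5.4 1.4
  endloop
 endfacet
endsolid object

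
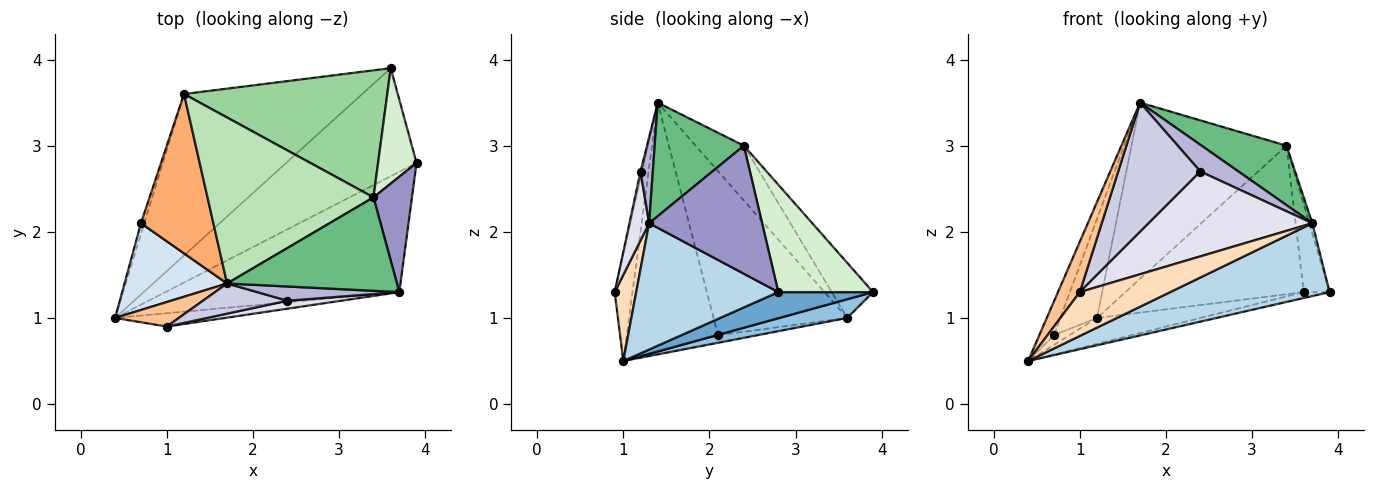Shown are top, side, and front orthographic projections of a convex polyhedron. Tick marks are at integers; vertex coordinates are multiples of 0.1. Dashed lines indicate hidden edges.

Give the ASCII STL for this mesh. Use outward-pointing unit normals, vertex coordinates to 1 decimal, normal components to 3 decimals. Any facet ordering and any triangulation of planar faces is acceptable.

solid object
 facet normal 0.196 0.054 -0.979
  outer loop
   vertex 3.6 3.9 1.3
   vertex 3.9 2.8 1.3
   vertex 0.4 1.0 0.5
  endloop
 endfacet
 facet normal 0.103 0.157 -0.982
  outer loop
   vertex 1.2 3.6 1.0
   vertex 3.6 3.9 1.3
   vertex 0.4 1.0 0.5
  endloop
 endfacet
 facet normal 0.419 -0.470 -0.777
  outer loop
   vertex 3.7 1.3 2.1
   vertex 0.4 1.0 0.5
   vertex 3.9 2.8 1.3
  endloop
 endfacet
 facet normal -0.915 0.147 0.377
  outer loop
   vertex 0.7 2.1 0.8
   vertex 0.4 1.0 0.5
   vertex 1.7 1.4 3.5
  endloop
 endfacet
 facet normal -0.863 0.338 -0.375
  outer loop
   vertex 0.7 2.1 0.8
   vertex 1.2 3.6 1.0
   vertex 0.4 1.0 0.5
  endloop
 endfacet
 facet normal -0.887 0.244 0.392
  outer loop
   vertex 0.7 2.1 0.8
   vertex 1.7 1.4 3.5
   vertex 1.2 3.6 1.0
  endloop
 endfacet
 facet normal -0.591 -0.725 0.353
  outer loop
   vertex 1.0 0.9 1.3
   vertex 1.7 1.4 3.5
   vertex 0.4 1.0 0.5
  endloop
 endfacet
 facet normal 0.222 -0.933 -0.283
  outer loop
   vertex 1.0 0.9 1.3
   vertex 0.4 1.0 0.5
   vertex 3.7 1.3 2.1
  endloop
 endfacet
 facet normal 0.491 -0.467 0.735
  outer loop
   vertex 3.4 2.4 3.0
   vertex 1.7 1.4 3.5
   vertex 3.7 1.3 2.1
  endloop
 endfacet
 facet normal -0.174 0.748 0.640
  outer loop
   vertex 3.4 2.4 3.0
   vertex 3.6 3.9 1.3
   vertex 1.2 3.6 1.0
  endloop
 endfacet
 facet normal -0.221 0.710 0.669
  outer loop
   vertex 3.4 2.4 3.0
   vertex 1.2 3.6 1.0
   vertex 1.7 1.4 3.5
  endloop
 endfacet
 facet normal 0.912 0.249 0.327
  outer loop
   vertex 3.4 2.4 3.0
   vertex 3.9 2.8 1.3
   vertex 3.6 3.9 1.3
  endloop
 endfacet
 facet normal 0.957 0.026 0.288
  outer loop
   vertex 3.4 2.4 3.0
   vertex 3.7 1.3 2.1
   vertex 3.9 2.8 1.3
  endloop
 endfacet
 facet normal 0.274 -0.849 0.452
  outer loop
   vertex 2.4 1.2 2.7
   vertex 3.7 1.3 2.1
   vertex 1.7 1.4 3.5
  endloop
 endfacet
 facet normal -0.019 -0.974 0.227
  outer loop
   vertex 2.4 1.2 2.7
   vertex 1.7 1.4 3.5
   vertex 1.0 0.9 1.3
  endloop
 endfacet
 facet normal 0.119 -0.989 0.093
  outer loop
   vertex 2.4 1.2 2.7
   vertex 1.0 0.9 1.3
   vertex 3.7 1.3 2.1
  endloop
 endfacet
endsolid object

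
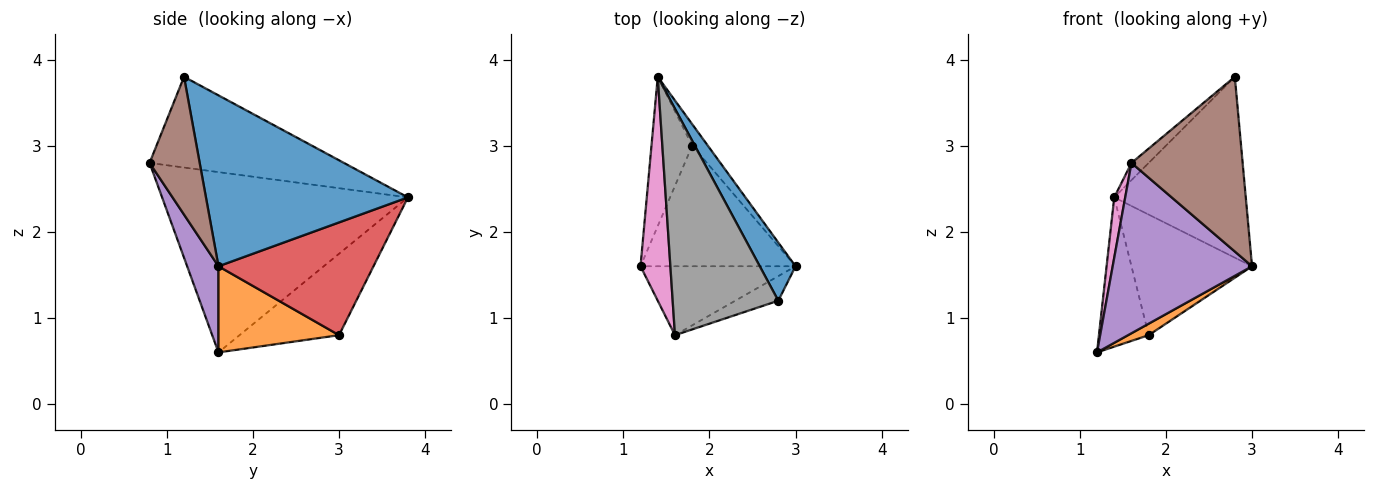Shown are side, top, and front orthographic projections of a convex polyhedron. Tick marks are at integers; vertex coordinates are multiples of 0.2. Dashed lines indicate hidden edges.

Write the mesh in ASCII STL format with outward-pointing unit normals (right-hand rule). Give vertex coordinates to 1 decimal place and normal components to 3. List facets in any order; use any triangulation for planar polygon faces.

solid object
 facet normal 0.825 0.537 0.173
  outer loop
   vertex 2.8 1.2 3.8
   vertex 3.0 1.6 1.6
   vertex 1.4 3.8 2.4
  endloop
 endfacet
 facet normal 0.484 -0.083 -0.871
  outer loop
   vertex 1.8 3.0 0.8
   vertex 3.0 1.6 1.6
   vertex 1.2 1.6 0.6
  endloop
 endfacet
 facet normal -0.816 0.408 -0.408
  outer loop
   vertex 1.8 3.0 0.8
   vertex 1.2 1.6 0.6
   vertex 1.4 3.8 2.4
  endloop
 endfacet
 facet normal 0.785 0.610 -0.109
  outer loop
   vertex 1.8 3.0 0.8
   vertex 1.4 3.8 2.4
   vertex 3.0 1.6 1.6
  endloop
 endfacet
 facet normal 0.204 -0.908 -0.367
  outer loop
   vertex 1.6 0.8 2.8
   vertex 1.2 1.6 0.6
   vertex 3.0 1.6 1.6
  endloop
 endfacet
 facet normal 0.408 -0.904 -0.127
  outer loop
   vertex 1.6 0.8 2.8
   vertex 3.0 1.6 1.6
   vertex 2.8 1.2 3.8
  endloop
 endfacet
 facet normal -0.986 -0.044 0.163
  outer loop
   vertex 1.6 0.8 2.8
   vertex 1.4 3.8 2.4
   vertex 1.2 1.6 0.6
  endloop
 endfacet
 facet normal -0.650 0.058 0.757
  outer loop
   vertex 1.6 0.8 2.8
   vertex 2.8 1.2 3.8
   vertex 1.4 3.8 2.4
  endloop
 endfacet
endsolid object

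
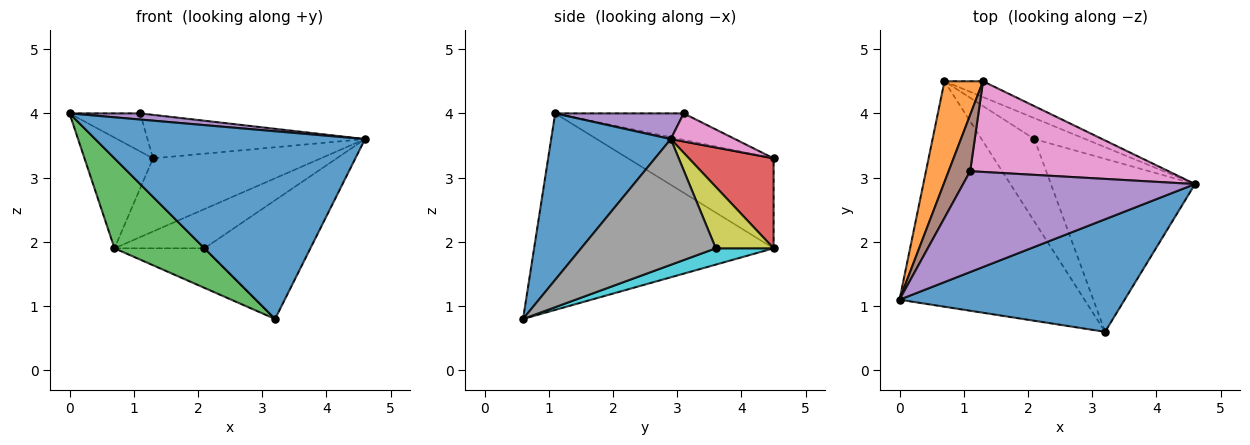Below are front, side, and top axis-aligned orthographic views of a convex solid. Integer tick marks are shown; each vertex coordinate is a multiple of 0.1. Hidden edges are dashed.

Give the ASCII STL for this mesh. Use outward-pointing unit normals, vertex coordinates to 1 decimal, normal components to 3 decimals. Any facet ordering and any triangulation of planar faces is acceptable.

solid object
 facet normal 0.355 -0.802 0.481
  outer loop
   vertex 3.2 0.6 0.8
   vertex 4.6 2.9 3.6
   vertex 0.0 1.1 4.0
  endloop
 endfacet
 facet normal -0.844 0.397 0.362
  outer loop
   vertex 0.7 4.5 1.9
   vertex 0.0 1.1 4.0
   vertex 1.3 4.5 3.3
  endloop
 endfacet
 facet normal -0.702 -0.264 -0.661
  outer loop
   vertex 0.7 4.5 1.9
   vertex 3.2 0.6 0.8
   vertex 0.0 1.1 4.0
  endloop
 endfacet
 facet normal 0.442 0.877 -0.190
  outer loop
   vertex 0.7 4.5 1.9
   vertex 1.3 4.5 3.3
   vertex 4.6 2.9 3.6
  endloop
 endfacet
 facet normal 0.110 -0.060 0.992
  outer loop
   vertex 1.1 3.1 4.0
   vertex 0.0 1.1 4.0
   vertex 4.6 2.9 3.6
  endloop
 endfacet
 facet normal -0.713 0.392 0.581
  outer loop
   vertex 1.1 3.1 4.0
   vertex 1.3 4.5 3.3
   vertex 0.0 1.1 4.0
  endloop
 endfacet
 facet normal 0.127 0.429 0.894
  outer loop
   vertex 1.1 3.1 4.0
   vertex 4.6 2.9 3.6
   vertex 1.3 4.5 3.3
  endloop
 endfacet
 facet normal 0.584 0.459 -0.669
  outer loop
   vertex 2.1 3.6 1.9
   vertex 4.6 2.9 3.6
   vertex 3.2 0.6 0.8
  endloop
 endfacet
 facet normal 0.493 0.767 -0.410
  outer loop
   vertex 2.1 3.6 1.9
   vertex 0.7 4.5 1.9
   vertex 4.6 2.9 3.6
  endloop
 endfacet
 facet normal 0.268 0.417 -0.869
  outer loop
   vertex 2.1 3.6 1.9
   vertex 3.2 0.6 0.8
   vertex 0.7 4.5 1.9
  endloop
 endfacet
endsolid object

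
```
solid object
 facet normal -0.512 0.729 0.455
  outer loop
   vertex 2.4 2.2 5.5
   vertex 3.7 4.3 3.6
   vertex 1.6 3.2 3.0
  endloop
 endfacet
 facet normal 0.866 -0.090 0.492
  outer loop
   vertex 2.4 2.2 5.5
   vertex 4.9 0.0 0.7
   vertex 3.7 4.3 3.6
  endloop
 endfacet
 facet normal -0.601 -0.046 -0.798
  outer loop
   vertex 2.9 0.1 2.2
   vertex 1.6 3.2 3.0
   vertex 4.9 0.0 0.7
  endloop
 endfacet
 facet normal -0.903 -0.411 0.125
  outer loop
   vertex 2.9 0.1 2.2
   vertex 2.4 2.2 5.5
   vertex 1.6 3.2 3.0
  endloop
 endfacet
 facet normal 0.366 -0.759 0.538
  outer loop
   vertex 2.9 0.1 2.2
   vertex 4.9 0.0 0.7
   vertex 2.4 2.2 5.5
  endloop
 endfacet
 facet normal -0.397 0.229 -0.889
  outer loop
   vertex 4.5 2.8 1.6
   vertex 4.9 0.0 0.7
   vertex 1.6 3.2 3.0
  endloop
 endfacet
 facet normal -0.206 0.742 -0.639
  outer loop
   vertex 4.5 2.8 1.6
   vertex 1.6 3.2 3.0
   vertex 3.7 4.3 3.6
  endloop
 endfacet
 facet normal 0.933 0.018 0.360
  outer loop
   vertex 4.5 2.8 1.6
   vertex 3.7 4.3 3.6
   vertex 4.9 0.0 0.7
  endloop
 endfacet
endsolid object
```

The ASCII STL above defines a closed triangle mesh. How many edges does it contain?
12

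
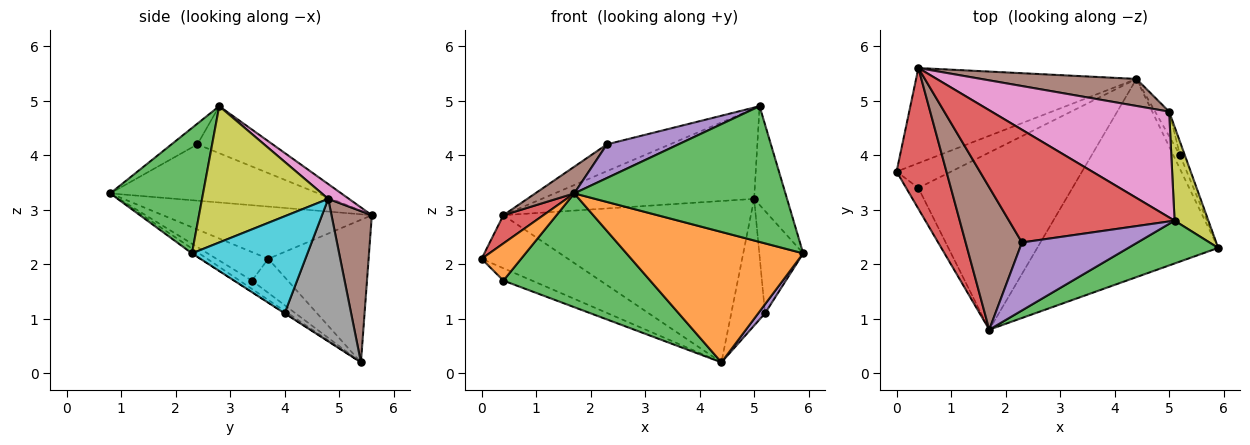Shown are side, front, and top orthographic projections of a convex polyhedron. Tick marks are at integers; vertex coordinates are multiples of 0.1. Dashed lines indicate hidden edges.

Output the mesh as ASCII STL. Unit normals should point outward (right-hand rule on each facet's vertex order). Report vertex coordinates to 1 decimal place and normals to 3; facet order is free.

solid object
 facet normal -0.492 0.424 -0.760
  outer loop
   vertex 0.4 5.6 2.9
   vertex 4.4 5.4 0.2
   vertex 0.0 3.7 2.1
  endloop
 endfacet
 facet normal -0.022 -0.550 -0.835
  outer loop
   vertex 1.7 0.8 3.3
   vertex 4.4 5.4 0.2
   vertex 5.9 2.3 2.2
  endloop
 endfacet
 facet normal 0.387 -0.879 0.277
  outer loop
   vertex 1.7 0.8 3.3
   vertex 5.9 2.3 2.2
   vertex 5.1 2.8 4.9
  endloop
 endfacet
 facet normal -0.717 -0.137 0.684
  outer loop
   vertex 1.7 0.8 3.3
   vertex 0.4 5.6 2.9
   vertex 0.0 3.7 2.1
  endloop
 endfacet
 facet normal -0.022 -0.549 -0.835
  outer loop
   vertex 5.2 4.0 1.1
   vertex 5.9 2.3 2.2
   vertex 4.4 5.4 0.2
  endloop
 endfacet
 facet normal 0.159 0.974 0.163
  outer loop
   vertex 5.0 4.8 3.2
   vertex 4.4 5.4 0.2
   vertex 0.4 5.6 2.9
  endloop
 endfacet
 facet normal 0.063 0.648 0.759
  outer loop
   vertex 5.0 4.8 3.2
   vertex 0.4 5.6 2.9
   vertex 5.1 2.8 4.9
  endloop
 endfacet
 facet normal 0.888 0.451 -0.087
  outer loop
   vertex 5.0 4.8 3.2
   vertex 5.2 4.0 1.1
   vertex 4.4 5.4 0.2
  endloop
 endfacet
 facet normal 0.941 0.245 0.233
  outer loop
   vertex 5.0 4.8 3.2
   vertex 5.1 2.8 4.9
   vertex 5.9 2.3 2.2
  endloop
 endfacet
 facet normal 0.934 0.355 -0.046
  outer loop
   vertex 5.0 4.8 3.2
   vertex 5.9 2.3 2.2
   vertex 5.2 4.0 1.1
  endloop
 endfacet
 facet normal -0.488 0.390 -0.781
  outer loop
   vertex 0.4 3.4 1.7
   vertex 0.0 3.7 2.1
   vertex 4.4 5.4 0.2
  endloop
 endfacet
 facet normal -0.753 -0.574 -0.322
  outer loop
   vertex 0.4 3.4 1.7
   vertex 1.7 0.8 3.3
   vertex 0.0 3.7 2.1
  endloop
 endfacet
 facet normal -0.045 -0.540 -0.841
  outer loop
   vertex 0.4 3.4 1.7
   vertex 4.4 5.4 0.2
   vertex 1.7 0.8 3.3
  endloop
 endfacet
 facet normal -0.266 0.223 0.938
  outer loop
   vertex 2.3 2.4 4.2
   vertex 5.1 2.8 4.9
   vertex 0.4 5.6 2.9
  endloop
 endfacet
 facet normal -0.159 -0.438 0.885
  outer loop
   vertex 2.3 2.4 4.2
   vertex 1.7 0.8 3.3
   vertex 5.1 2.8 4.9
  endloop
 endfacet
 facet normal -0.701 -0.131 0.701
  outer loop
   vertex 2.3 2.4 4.2
   vertex 0.4 5.6 2.9
   vertex 1.7 0.8 3.3
  endloop
 endfacet
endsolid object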